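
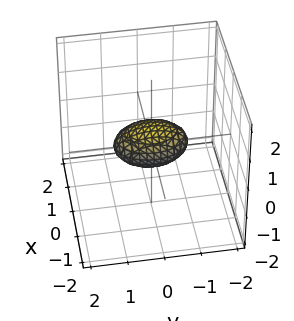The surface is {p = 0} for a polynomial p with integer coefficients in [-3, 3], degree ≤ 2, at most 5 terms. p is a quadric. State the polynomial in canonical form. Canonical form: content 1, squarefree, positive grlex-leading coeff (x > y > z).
2*x^2 + y^2 + 3*z^2 - 1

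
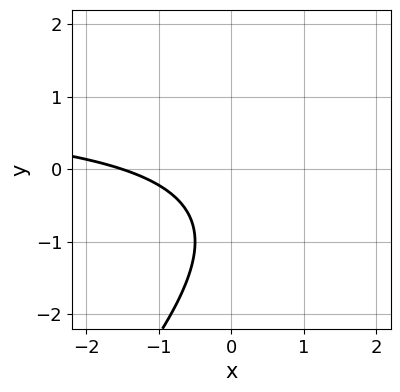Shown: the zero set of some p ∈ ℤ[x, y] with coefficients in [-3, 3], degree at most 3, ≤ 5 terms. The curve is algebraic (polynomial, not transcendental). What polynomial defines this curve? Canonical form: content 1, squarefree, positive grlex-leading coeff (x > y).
First, deg p = 2. A generic line meets the curve in up to 2 points.
Next, from the axis intercepts and sections: the curve avoids every integer y-axis point in the box.
Finally, matching integer coefficients to the picture gives p.

2*x*y - 2*y^2 - 2*x - 3*y - 3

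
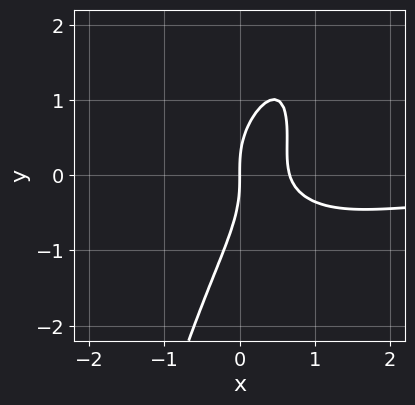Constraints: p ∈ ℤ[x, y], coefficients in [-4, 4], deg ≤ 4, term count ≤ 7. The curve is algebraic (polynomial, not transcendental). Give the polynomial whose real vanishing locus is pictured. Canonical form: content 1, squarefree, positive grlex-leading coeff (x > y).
First, deg p = 4.
Next, checking where it meets the axes: it meets the y-axis at y = 0 (among the integer gridlines); one x-axis crossing is at x = 0.
Finally, solving for integer coefficients yields p as stated.

2*x^3*y - 2*x*y^2 + y^3 + 3*x^2 - 2*x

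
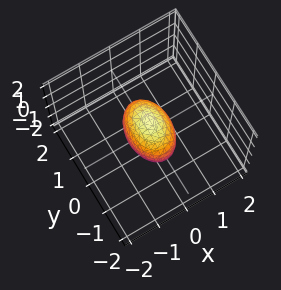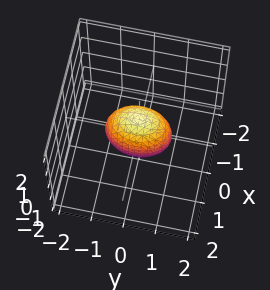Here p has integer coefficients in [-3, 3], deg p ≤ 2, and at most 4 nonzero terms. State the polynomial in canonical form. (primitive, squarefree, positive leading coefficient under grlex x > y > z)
1. The degree is 2 — bounded and convex; a quadric.
2. Symmetries: it's symmetric under z → −z, forcing even powers of z; mirror symmetry x ↦ −x ⇒ only even powers of x; it's symmetric under y → −y, forcing even powers of y.
3. Reading off the gridlines: the y-axis gridline crossings are at y ∈ {-1, 1}; among the integer gridlines, it crosses the z-axis at z ∈ {-1, 1}.
4. These observations pin down the coefficients.

2*x^2 + y^2 + z^2 - 1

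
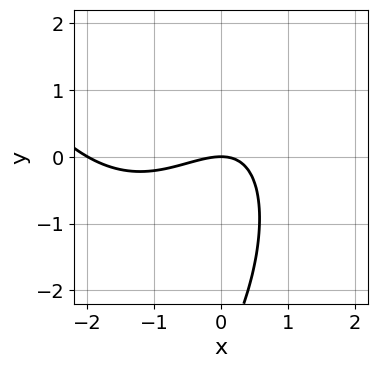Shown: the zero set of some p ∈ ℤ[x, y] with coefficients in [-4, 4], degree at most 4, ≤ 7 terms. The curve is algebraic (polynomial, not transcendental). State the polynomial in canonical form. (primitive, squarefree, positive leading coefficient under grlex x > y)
x^3 + 2*x^2 - 2*x*y + y^2 + 3*y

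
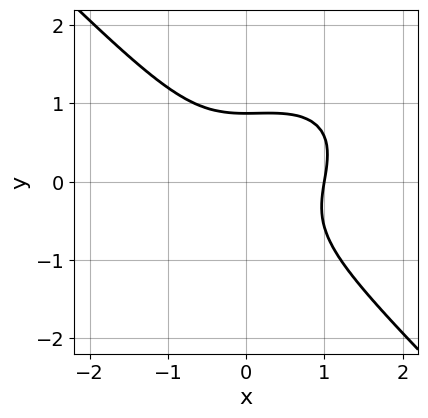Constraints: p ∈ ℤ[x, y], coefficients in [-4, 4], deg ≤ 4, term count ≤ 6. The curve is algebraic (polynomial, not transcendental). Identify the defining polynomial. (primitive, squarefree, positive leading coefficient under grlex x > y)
2*x^3 - x^2*y + 3*y^3 - 2

(a) The degree is 3 — the shape is more complex than any degree-2 curve.
(b) Checking where it meets the axes: it meets the x-axis at x = 1 (among the integer gridlines).
(c) The integer polynomial consistent with all of this is the stated p.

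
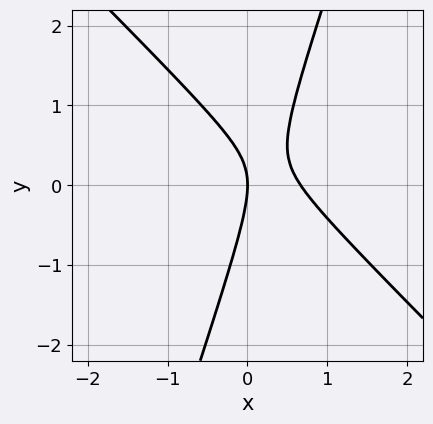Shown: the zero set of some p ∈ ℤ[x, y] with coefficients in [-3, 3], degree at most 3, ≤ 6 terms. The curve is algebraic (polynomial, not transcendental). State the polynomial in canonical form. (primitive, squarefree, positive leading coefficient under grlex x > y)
deg p = 2.
From the visible intercepts: it meets the x-axis at x = 0 (among the integer gridlines); it crosses the y-axis at the gridline y = 0.
Together with the visible shape, these determine p as stated.

3*x^2 + 2*x*y - y^2 - 2*x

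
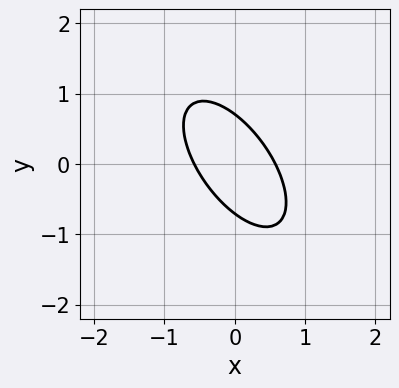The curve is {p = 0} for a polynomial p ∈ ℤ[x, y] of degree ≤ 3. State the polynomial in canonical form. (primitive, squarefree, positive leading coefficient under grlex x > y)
3*x^2 + 3*x*y + 2*y^2 - 1

The degree is 2 — a generic line meets the curve in up to 2 points.
Putting this together gives p.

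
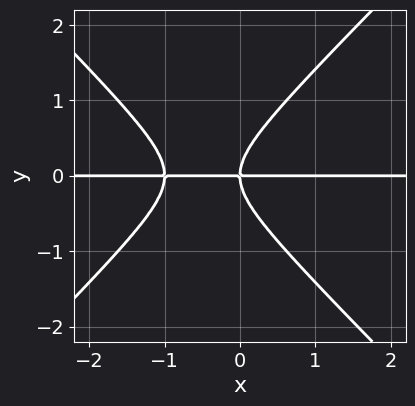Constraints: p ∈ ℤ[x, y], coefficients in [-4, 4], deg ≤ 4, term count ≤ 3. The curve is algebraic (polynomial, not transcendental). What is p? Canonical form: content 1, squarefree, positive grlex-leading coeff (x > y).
Degree: no degree-2 curve has this shape, so deg p = 3.
From the visible intercepts: one y-axis crossing is at y = 0; the visible x-axis segment lies entirely on the curve.
Matching integer coefficients to the picture gives p.

x^2*y - y^3 + x*y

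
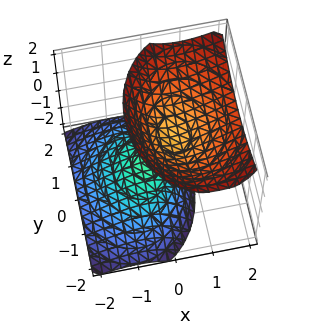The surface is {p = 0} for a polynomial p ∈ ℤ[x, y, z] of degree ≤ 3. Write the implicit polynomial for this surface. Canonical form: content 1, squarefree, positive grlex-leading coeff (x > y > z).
3*x^2 - 3*x*z + 2*y^2 - 2*z^2 + 1

First, there are 2 components.
Then, the degree is 2 — a generic line meets the surface in up to 2 points.
Then, from the axis intercepts and sections: no y-intercept at any integer in the box; it misses every integer gridline on the x-axis.
Finally, together with the visible shape, these determine p as stated.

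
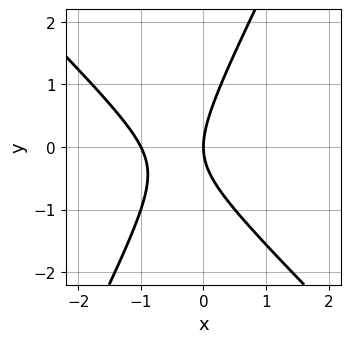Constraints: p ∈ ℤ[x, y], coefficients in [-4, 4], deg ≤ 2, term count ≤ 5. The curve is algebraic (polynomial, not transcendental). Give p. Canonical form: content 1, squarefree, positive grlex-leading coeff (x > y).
2*x^2 + x*y - y^2 + 2*x

First, the degree is 2 — a generic line meets the curve in up to 2 points.
Next, observable constraints: it crosses the y-axis at the gridline y = 0; the x-axis gridline crossings are at x ∈ {-1, 0}.
Finally, the integer polynomial consistent with all of this is the stated p.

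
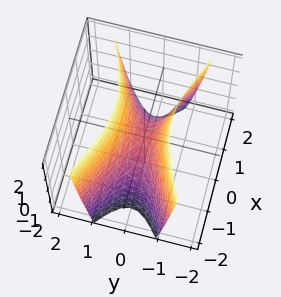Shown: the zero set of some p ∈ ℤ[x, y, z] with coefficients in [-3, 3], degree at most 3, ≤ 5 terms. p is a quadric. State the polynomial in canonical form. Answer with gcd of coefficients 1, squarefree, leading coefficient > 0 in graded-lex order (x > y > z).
x^2 - 3*y^2 + z

(a) Degree: a saddle surface; a quadric, so deg p = 2.
(b) Symmetries: mirror symmetry x ↦ −x ⇒ only even powers of x; mirror symmetry y ↦ −y ⇒ only even powers of y.
(c) Checking where it meets the axes: it crosses the y-axis at the gridline y = 0; it crosses the z-axis at the gridline z = 0; it meets the x-axis at x = 0 (among the integer gridlines).
(d) These observations pin down the coefficients.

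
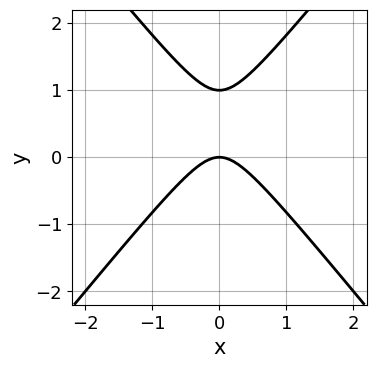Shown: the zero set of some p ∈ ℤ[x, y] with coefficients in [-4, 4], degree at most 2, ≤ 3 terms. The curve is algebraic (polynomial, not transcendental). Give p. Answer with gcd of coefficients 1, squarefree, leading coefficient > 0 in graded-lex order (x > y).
1. Degree: a generic line meets the curve in up to 2 points, so deg p = 2.
2. Symmetries: it's symmetric under x → −x, forcing even powers of x.
3. From the visible intercepts: it crosses the x-axis at the gridline x = 0; among the integer gridlines, it crosses the y-axis at y ∈ {0, 1}.
4. The integer polynomial consistent with all of this is the stated p.

3*x^2 - 2*y^2 + 2*y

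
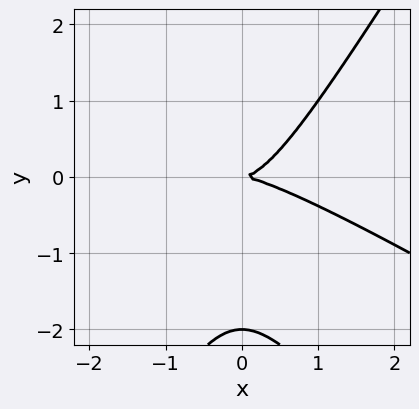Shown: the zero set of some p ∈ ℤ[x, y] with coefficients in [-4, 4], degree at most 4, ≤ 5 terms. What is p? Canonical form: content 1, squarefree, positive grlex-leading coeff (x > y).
x^3 + 2*x^2*y - y^3 - 2*y^2

1. deg p = 3.
2. Against the integer gridlines: the y-axis gridline crossings are at y ∈ {-2, 0}; it meets the x-axis at x = 0 (among the integer gridlines).
3. Fitting integer coefficients to these (and the overall shape) gives p.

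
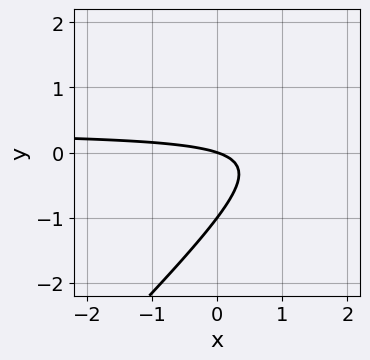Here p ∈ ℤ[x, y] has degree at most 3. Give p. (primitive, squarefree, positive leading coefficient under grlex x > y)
3*x*y - 3*y^2 - x - 3*y

(a) deg p = 2. A generic line meets the curve in up to 2 points.
(b) Against the integer gridlines: it crosses the x-axis at the gridline x = 0; the y-axis gridline crossings are at y ∈ {-1, 0}.
(c) Fitting integer coefficients to these (and the overall shape) gives p.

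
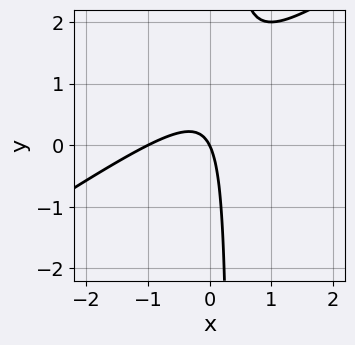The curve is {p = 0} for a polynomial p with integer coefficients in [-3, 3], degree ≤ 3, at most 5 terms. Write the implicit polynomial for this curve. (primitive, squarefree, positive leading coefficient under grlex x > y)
(a) Degree: the shape is more complex than any degree-1 curve, so deg p = 2.
(b) Reading off the gridlines: it meets the y-axis at y = 0 (among the integer gridlines); among the integer gridlines, it crosses the x-axis at x ∈ {-1, 0}.
(c) Assembling these constraints gives the stated polynomial.

2*x^2 - 3*x*y + 2*x + y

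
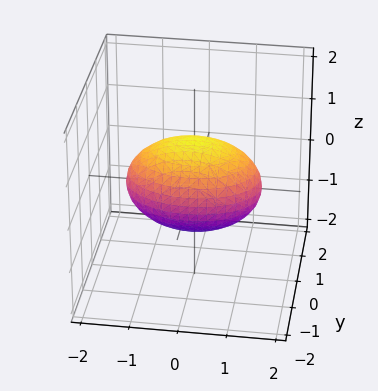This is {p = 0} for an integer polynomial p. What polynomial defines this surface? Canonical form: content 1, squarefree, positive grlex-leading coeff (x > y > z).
x^2 + 2*y^2 + 2*z^2 - 2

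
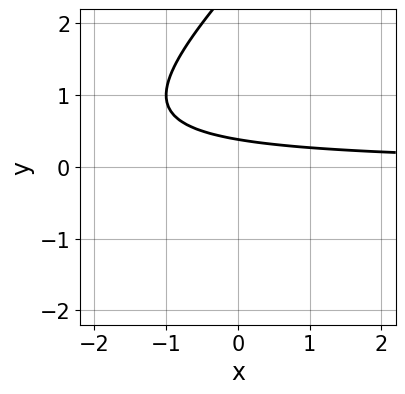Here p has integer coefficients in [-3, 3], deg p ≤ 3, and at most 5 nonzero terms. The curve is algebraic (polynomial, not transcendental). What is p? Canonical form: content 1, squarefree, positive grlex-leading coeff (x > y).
First, deg p = 2.
Next, checking where it meets the axes: it misses every integer gridline on the x-axis.
Finally, matching integer coefficients to the picture gives p.

x*y - y^2 + 3*y - 1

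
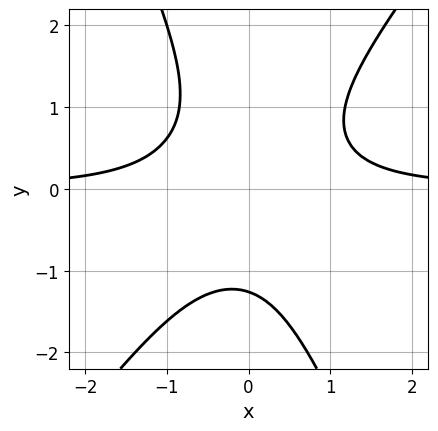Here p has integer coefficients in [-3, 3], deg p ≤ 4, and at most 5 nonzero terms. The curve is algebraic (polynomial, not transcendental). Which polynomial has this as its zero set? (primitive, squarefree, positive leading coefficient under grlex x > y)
3*x^2*y - x*y^2 - y^3 - 2

deg p = 3. A generic line meets the curve in up to 3 points.
Observable constraints: it misses every integer gridline on the x-axis.
Together with the visible shape, these determine p as stated.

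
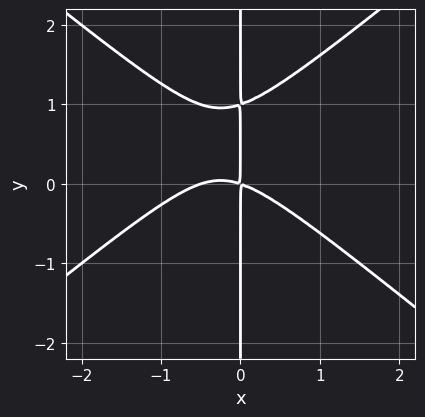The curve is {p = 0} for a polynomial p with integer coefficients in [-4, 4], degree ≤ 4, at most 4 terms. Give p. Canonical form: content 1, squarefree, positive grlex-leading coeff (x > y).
2*x^3 - 3*x*y^2 + x^2 + 3*x*y

(a) deg p = 3.
(b) Checking where it meets the axes: every point of the y-axis in the box is on the curve.
(c) Fitting integer coefficients to these (and the overall shape) gives p.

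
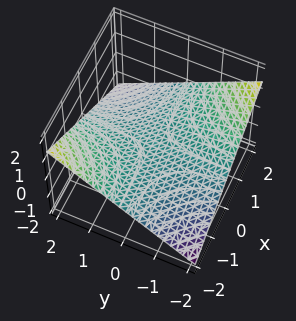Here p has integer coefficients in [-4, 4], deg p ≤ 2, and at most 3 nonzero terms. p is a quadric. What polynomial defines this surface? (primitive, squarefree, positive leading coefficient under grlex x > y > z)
First, the degree is 2 — a saddle surface; a quadric.
Then, against the integer gridlines: every point of the y-axis in the box is on the surface; it crosses the z-axis at the gridline z = 0; the visible x-axis segment lies entirely on the surface.
Finally, the integer polynomial consistent with all of this is the stated p.

x*y + 3*z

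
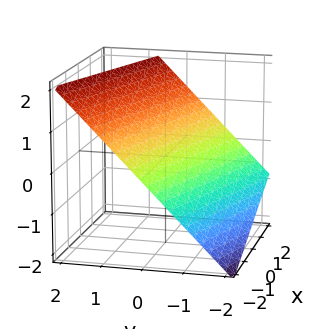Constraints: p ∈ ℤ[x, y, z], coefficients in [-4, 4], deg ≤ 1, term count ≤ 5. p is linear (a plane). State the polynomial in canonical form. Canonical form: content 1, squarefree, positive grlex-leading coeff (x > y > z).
(a) deg p = 1.
(b) From the axis intercepts and sections: one x-axis crossing is at x = -2.
(c) The integer polynomial consistent with all of this is the stated p.

x + 3*y - 3*z + 2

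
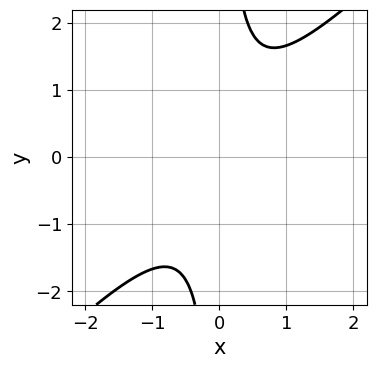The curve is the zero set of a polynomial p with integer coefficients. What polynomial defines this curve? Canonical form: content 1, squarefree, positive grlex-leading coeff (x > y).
3*x^2 - 3*x*y + 2

First, deg p = 2. The shape is more complex than any degree-1 curve.
Next, against the integer gridlines: it misses every integer gridline on the x-axis; no y-intercept at any integer in the box.
Finally, together with the visible shape, these determine p as stated.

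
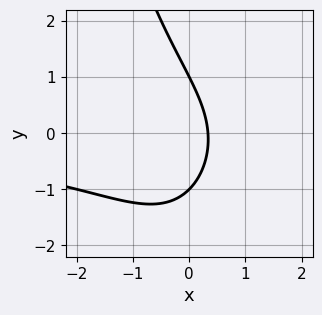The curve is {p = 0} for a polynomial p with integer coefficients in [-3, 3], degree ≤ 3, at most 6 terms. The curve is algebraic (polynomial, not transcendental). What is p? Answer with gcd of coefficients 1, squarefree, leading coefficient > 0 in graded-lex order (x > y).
x^2*y - x*y - y^2 - 3*x + 1

Degree: the shape is more complex than any degree-2 curve, so deg p = 3.
From the axis intercepts and sections: the y-axis gridline crossings are at y ∈ {-1, 1}.
Together with the visible shape, these determine p as stated.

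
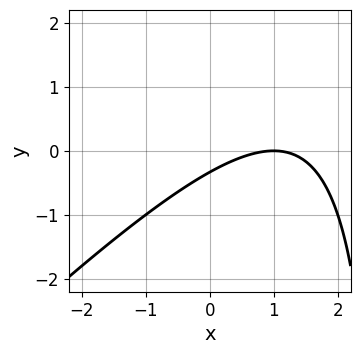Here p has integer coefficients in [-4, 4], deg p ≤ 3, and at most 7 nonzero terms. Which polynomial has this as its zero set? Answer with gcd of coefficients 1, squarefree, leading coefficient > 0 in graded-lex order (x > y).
Degree: no degree-1 curve has this shape, so deg p = 2.
From the axis intercepts and sections: it meets the x-axis at x = 1 (among the integer gridlines).
Together with the visible shape, these determine p as stated.

x^2 - x*y - 2*x + 3*y + 1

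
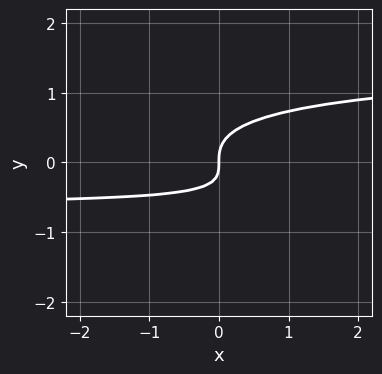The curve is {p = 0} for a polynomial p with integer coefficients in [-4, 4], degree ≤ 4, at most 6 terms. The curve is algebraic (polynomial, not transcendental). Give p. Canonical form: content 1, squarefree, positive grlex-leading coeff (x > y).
x*y^2 + 3*y^3 - x*y - x

1. Degree: a generic line meets the curve in up to 3 points, so deg p = 3.
2. Against the integer gridlines: it crosses the x-axis at the gridline x = 0; it crosses the y-axis at the gridline y = 0.
3. These observations pin down the coefficients.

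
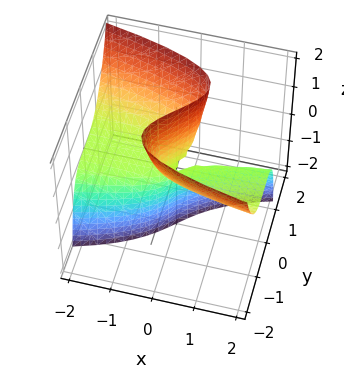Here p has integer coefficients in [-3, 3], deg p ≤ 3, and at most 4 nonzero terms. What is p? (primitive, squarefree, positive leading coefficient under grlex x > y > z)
y^3 + x*z - y*z

(a) Degree: a generic line meets the surface in up to 3 points, so deg p = 3.
(b) From the axis intercepts and sections: it crosses the y-axis at the gridline y = 0; the visible z-axis segment lies entirely on the surface.
(c) Assembling these constraints gives the stated polynomial.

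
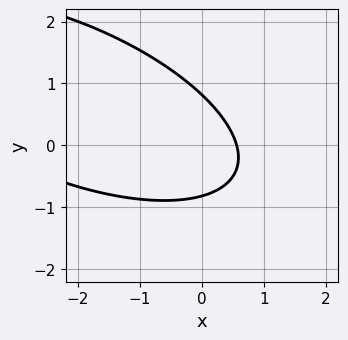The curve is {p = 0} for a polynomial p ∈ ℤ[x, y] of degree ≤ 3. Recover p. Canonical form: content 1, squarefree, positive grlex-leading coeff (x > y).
x^2 + 2*x*y + 3*y^2 + 3*x - 2

First, degree: no degree-1 curve has this shape, so deg p = 2.
Finally, matching integer coefficients to the picture gives p.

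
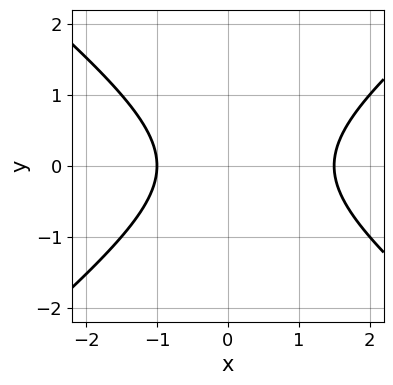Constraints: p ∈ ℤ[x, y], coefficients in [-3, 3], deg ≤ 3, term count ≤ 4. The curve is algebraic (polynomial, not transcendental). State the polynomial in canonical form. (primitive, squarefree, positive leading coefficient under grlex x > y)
2*x^2 - 3*y^2 - x - 3

deg p = 2. The shape is more complex than any degree-1 curve.
Symmetries: mirror symmetry y ↦ −y ⇒ only even powers of y.
From the visible intercepts: it crosses the x-axis at the gridline x = -1; the curve avoids every integer y-axis point in the box.
The integer polynomial consistent with all of this is the stated p.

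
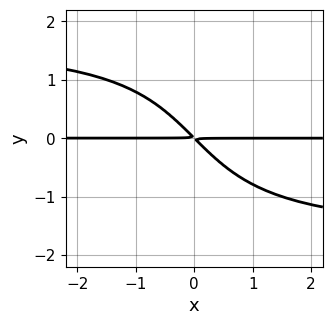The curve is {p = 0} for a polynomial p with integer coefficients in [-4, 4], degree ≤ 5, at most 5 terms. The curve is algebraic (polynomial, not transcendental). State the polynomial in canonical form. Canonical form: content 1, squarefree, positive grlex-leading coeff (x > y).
x*y^3 - 3*x*y - 3*y^2

(a) deg p = 4. A generic line meets the curve in up to 4 points.
(b) From the visible intercepts: the visible x-axis segment lies entirely on the curve.
(c) Solving for integer coefficients yields p as stated.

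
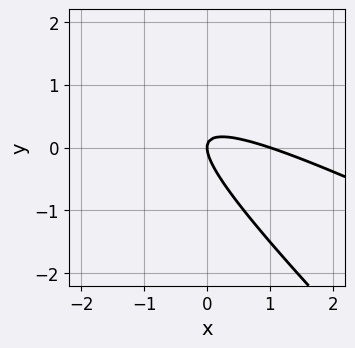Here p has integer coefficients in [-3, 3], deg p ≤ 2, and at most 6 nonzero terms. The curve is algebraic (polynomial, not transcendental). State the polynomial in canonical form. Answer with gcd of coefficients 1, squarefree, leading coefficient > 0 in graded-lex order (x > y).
x^2 + 3*x*y + 2*y^2 - x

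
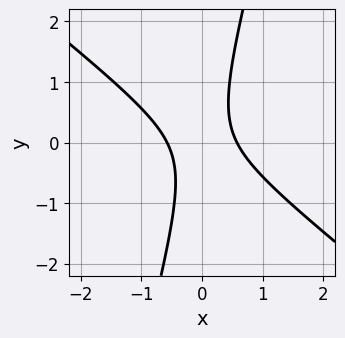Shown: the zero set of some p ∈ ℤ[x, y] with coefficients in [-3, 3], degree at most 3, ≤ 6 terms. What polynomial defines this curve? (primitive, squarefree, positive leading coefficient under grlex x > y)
3*x^2 + 3*x*y - y^2 - 1

Degree: a generic line meets the curve in up to 2 points, so deg p = 2.
From the visible intercepts: the curve avoids every integer y-axis point in the box.
Together with the visible shape, these determine p as stated.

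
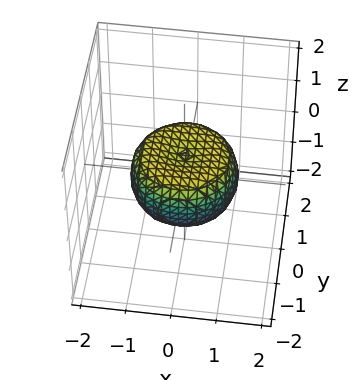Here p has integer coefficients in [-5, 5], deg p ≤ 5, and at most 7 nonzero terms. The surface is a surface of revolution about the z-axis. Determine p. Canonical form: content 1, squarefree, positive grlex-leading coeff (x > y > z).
2*x^4 + 4*x^2*y^2 + 2*y^4 - 2*x^2 - 2*y^2 + 3*z^2 - 1

deg p = 4.
Symmetries: rotational symmetry about the z-axis ⇒ p depends on x, y only through x² + y².
Reading off the gridlines: a circular section at z = 0 has radius between 1 and 2.
Together with the visible shape, these determine p as stated.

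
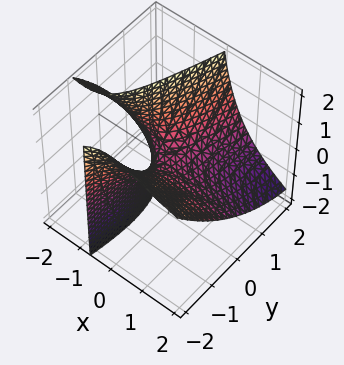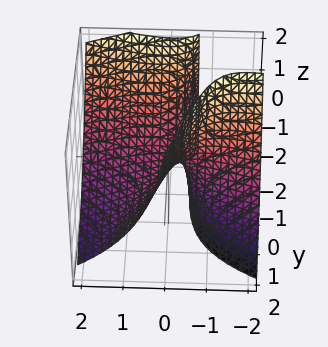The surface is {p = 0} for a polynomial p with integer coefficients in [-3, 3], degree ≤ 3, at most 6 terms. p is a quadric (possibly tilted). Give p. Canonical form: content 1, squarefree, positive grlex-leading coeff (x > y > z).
First, the degree is 2 — a generic line meets the surface in up to 2 points.
Next, checking where it meets the axes: one x-axis crossing is at x = 0; one y-axis crossing is at y = 0.
Finally, these observations pin down the coefficients.

x^2 + 3*x*y + 3*x*z - y^2 + 2*z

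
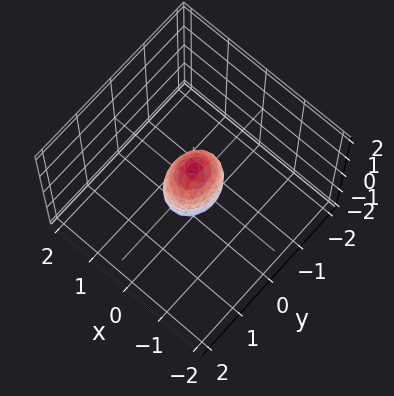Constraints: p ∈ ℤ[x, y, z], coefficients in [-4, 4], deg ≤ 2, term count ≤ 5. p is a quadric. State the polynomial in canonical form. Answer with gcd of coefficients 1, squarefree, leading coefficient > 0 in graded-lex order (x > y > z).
(a) Degree: bounded and convex; a quadric, so deg p = 2.
(b) Symmetries: the z ↦ −z reflection is a symmetry, so z appears only in even powers; it's symmetric under x → −x, forcing even powers of x; it's symmetric under y → −y, forcing even powers of y.
(c) Checking where it meets the axes: the z-axis gridline crossings are at z ∈ {-1, 1}.
(d) Matching integer coefficients to the picture gives p.

3*x^2 + 2*y^2 + z^2 - 1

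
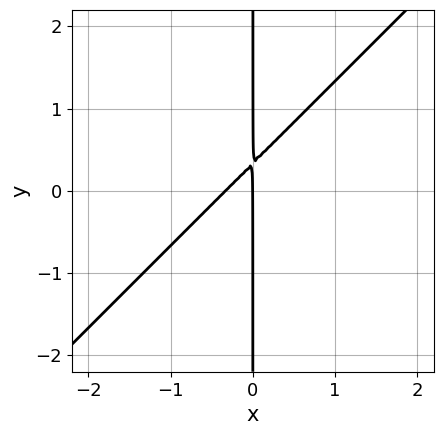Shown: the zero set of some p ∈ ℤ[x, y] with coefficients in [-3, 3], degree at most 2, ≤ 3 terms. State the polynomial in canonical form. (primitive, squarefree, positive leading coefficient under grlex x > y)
3*x^2 - 3*x*y + x

The degree is 2 — the shape is more complex than any degree-1 curve.
From the axis intercepts and sections: it meets the x-axis at x = 0 (among the integer gridlines); every point of the y-axis in the box is on the curve.
The integer polynomial consistent with all of this is the stated p.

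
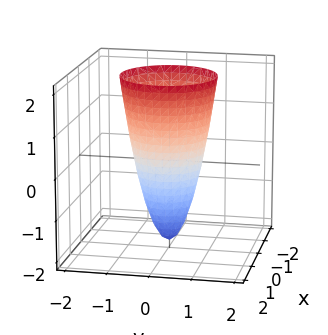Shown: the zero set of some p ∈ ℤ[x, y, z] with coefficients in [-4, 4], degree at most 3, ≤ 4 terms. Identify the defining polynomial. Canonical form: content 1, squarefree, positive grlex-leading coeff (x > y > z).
The degree is 2 — a generic line meets the surface in up to 2 points.
Symmetry: the surface is invariant under rotation about z: p = q(x² + y², z).
Reading off the gridlines: a circular section at z = -1 has radius between 0 and 1; one z-axis crossing is at z = -2.
Together with the visible shape, these determine p as stated.

3*x^2 + 3*y^2 - z - 2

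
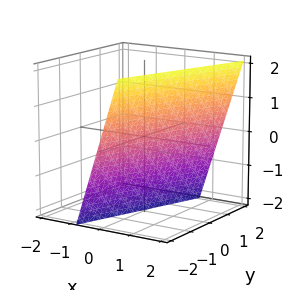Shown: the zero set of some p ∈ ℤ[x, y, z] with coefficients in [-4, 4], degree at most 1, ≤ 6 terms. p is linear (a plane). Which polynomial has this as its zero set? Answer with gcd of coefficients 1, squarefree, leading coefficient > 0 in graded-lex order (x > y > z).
The degree is 1 — every cross-section is a straight line — this is a plane.
From the axis intercepts and sections: it meets the y-axis at y = -2 (among the integer gridlines); it crosses the z-axis at the gridline z = -2.
Solving for integer coefficients yields p as stated.

3*x - y - z - 2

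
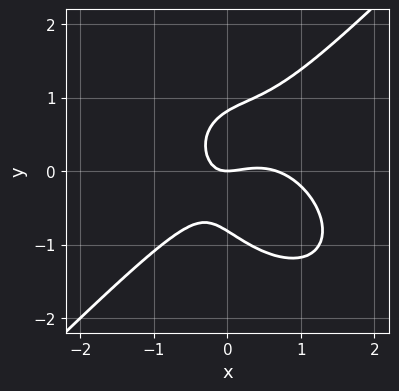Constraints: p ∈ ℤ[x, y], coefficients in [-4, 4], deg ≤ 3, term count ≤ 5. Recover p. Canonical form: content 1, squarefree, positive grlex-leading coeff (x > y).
3*x^3 - 3*y^3 - 2*x^2 + 3*x*y + 2*y

First, the degree is 3 — no degree-2 curve has this shape.
Next, against the integer gridlines: it crosses the x-axis at the gridline x = 0; it meets the y-axis at y = 0 (among the integer gridlines).
Finally, the integer polynomial consistent with all of this is the stated p.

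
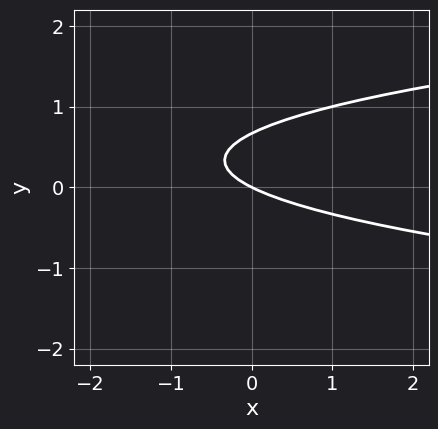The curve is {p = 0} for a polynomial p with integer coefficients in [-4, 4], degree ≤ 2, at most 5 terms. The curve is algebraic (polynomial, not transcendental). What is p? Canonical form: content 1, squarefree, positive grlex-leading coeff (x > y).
3*y^2 - x - 2*y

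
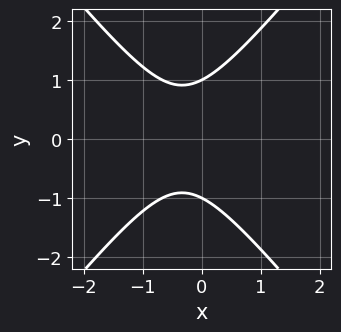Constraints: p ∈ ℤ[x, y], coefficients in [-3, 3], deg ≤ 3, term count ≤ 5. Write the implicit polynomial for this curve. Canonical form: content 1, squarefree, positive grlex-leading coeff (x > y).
3*x^2 - 2*y^2 + 2*x + 2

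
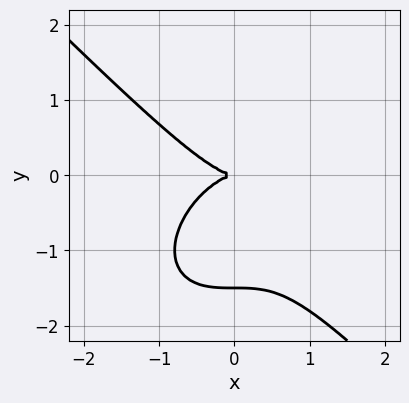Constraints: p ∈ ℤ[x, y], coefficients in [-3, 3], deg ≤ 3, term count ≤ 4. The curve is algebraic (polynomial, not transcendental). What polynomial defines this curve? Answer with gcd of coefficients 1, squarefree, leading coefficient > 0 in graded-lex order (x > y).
2*x^3 + 2*y^3 + 3*y^2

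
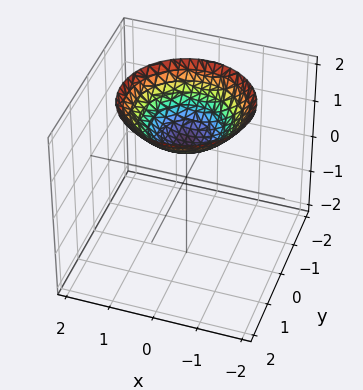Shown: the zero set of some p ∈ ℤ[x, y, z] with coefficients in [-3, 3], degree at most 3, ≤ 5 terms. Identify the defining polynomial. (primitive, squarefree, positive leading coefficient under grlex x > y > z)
Degree: no degree-1 surface has this shape, so deg p = 2.
Symmetry: the surface is invariant under rotation about z: p = q(x² + y², z).
Reading off the gridlines: it meets the z-axis at z = 1 (among the integer gridlines); it misses every integer gridline on the y-axis.
Solving for integer coefficients yields p as stated.

x^2 + y^2 - 2*z + 2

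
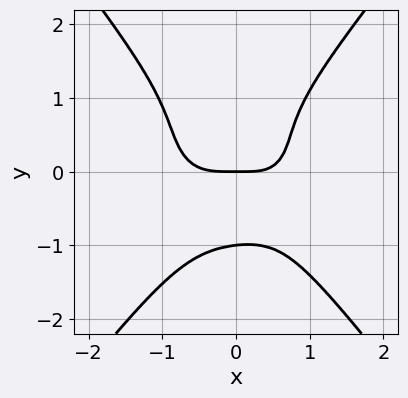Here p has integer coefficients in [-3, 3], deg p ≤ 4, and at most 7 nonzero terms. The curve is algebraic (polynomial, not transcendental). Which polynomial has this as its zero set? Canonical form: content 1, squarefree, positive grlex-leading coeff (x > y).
3*x^4 + 3*x^2*y^2 - 3*y^4 + x*y - 3*y

(a) deg p = 4.
(b) From the visible intercepts: the y-axis gridline crossings are at y ∈ {-1, 0}; it meets the x-axis at x = 0 (among the integer gridlines).
(c) Putting this together gives p.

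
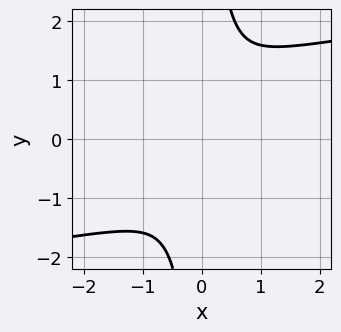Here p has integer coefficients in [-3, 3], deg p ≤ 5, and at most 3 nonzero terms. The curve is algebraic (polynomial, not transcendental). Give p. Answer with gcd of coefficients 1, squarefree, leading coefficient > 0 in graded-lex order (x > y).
2*x*y^3 - 3*x^2 - 2*y^2

1. deg p = 4. A generic line meets the curve in up to 4 points.
2. The integer polynomial consistent with all of this is the stated p.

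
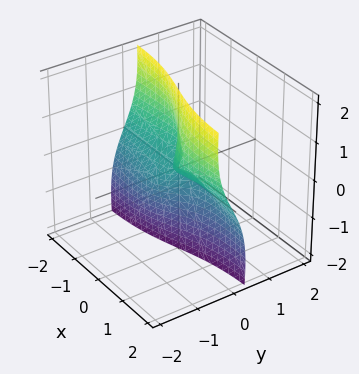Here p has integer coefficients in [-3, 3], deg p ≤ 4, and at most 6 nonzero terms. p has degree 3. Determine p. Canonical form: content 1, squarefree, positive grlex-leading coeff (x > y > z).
First, deg p = 3. A generic line meets the surface in up to 3 points.
Then, against the integer gridlines: every point of the z-axis in the box is on the surface; the visible x-axis segment lies entirely on the surface.
Finally, together with the visible shape, these determine p as stated.

2*x^2*y + y^3 + 3*y*z^2 + 2*x*z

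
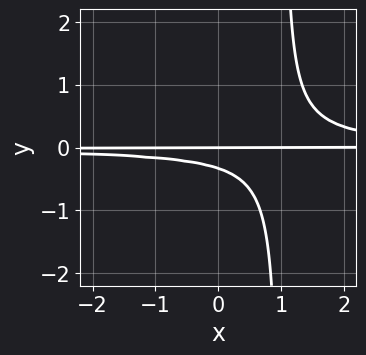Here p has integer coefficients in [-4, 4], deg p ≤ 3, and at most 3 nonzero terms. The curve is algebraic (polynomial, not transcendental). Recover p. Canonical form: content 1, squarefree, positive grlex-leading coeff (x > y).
1. deg p = 3. The shape is more complex than any degree-2 curve.
2. Reading off the gridlines: every point of the x-axis in the box is on the curve; one y-axis crossing is at y = 0.
3. Assembling these constraints gives the stated polynomial.

3*x*y^2 - 3*y^2 - y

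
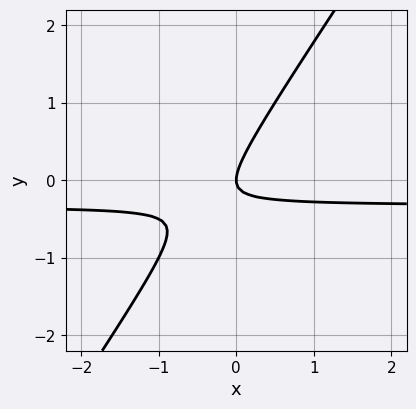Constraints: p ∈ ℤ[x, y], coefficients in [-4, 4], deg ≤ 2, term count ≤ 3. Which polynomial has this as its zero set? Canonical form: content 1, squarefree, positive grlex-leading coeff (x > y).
3*x*y - 2*y^2 + x

deg p = 2. A generic line meets the curve in up to 2 points.
From the visible intercepts: one x-axis crossing is at x = 0; it meets the y-axis at y = 0 (among the integer gridlines).
Putting this together gives p.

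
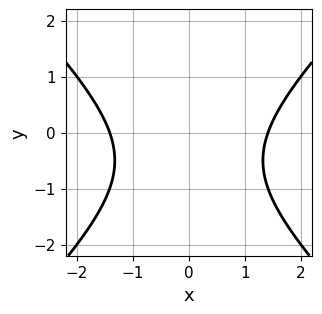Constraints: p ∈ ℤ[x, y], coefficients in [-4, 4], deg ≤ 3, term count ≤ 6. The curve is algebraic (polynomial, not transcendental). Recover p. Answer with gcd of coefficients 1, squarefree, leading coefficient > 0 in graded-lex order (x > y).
x^2 - y^2 - y - 2

Degree: the shape is more complex than any degree-1 curve, so deg p = 2.
Symmetries: mirror symmetry x ↦ −x ⇒ only even powers of x.
Observable constraints: no y-intercept at any integer in the box.
Solving for integer coefficients yields p as stated.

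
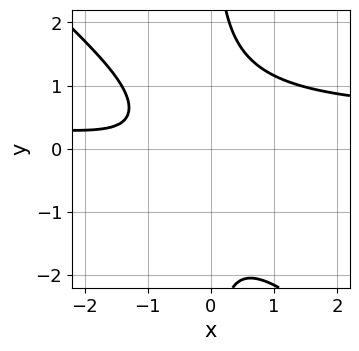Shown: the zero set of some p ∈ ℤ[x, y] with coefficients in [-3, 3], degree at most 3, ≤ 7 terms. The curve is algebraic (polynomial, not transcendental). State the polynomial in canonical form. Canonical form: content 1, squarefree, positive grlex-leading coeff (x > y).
2*x^2*y + 2*x*y^2 - x^2 - 2*x - 2

(a) The degree is 3 — no degree-2 curve has this shape.
(b) From the visible intercepts: the curve avoids every integer x-axis point in the box; it misses every integer gridline on the y-axis.
(c) Fitting integer coefficients to these (and the overall shape) gives p.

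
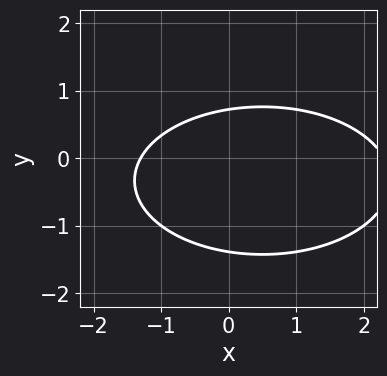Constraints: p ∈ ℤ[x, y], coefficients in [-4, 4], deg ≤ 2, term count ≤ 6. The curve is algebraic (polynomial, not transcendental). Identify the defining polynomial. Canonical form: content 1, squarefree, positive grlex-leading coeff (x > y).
x^2 + 3*y^2 - x + 2*y - 3

The degree is 2 — the shape is more complex than any degree-1 curve.
Matching integer coefficients to the picture gives p.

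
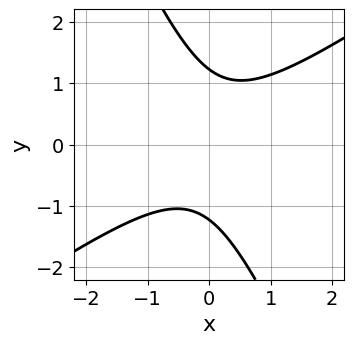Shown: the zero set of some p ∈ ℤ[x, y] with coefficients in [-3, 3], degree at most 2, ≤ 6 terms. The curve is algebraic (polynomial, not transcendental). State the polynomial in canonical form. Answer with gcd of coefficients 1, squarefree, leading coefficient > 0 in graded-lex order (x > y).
3*x^2 - 3*x*y - 2*y^2 + 3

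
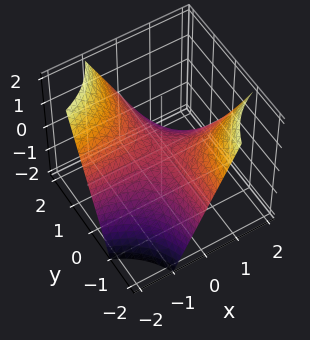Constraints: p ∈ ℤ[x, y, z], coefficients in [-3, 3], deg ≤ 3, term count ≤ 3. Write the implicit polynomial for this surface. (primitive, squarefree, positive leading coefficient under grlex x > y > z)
x*y + z

1. Degree: a saddle surface; a quadric, so deg p = 2.
2. Against the integer gridlines: the visible x-axis segment lies entirely on the surface; one z-axis crossing is at z = 0.
3. Fitting integer coefficients to these (and the overall shape) gives p.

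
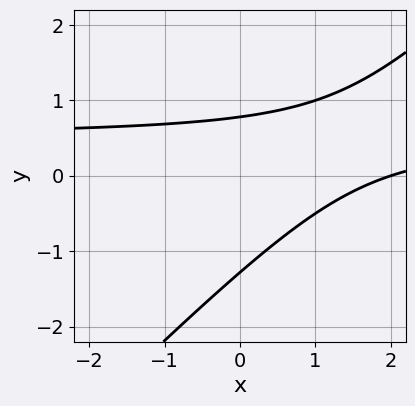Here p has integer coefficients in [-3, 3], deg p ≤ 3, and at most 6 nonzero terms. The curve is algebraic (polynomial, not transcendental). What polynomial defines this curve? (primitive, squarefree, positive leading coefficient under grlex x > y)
1. deg p = 2.
2. From the axis intercepts and sections: it crosses the x-axis at the gridline x = 2.
3. Matching integer coefficients to the picture gives p.

2*x*y - 2*y^2 - x - y + 2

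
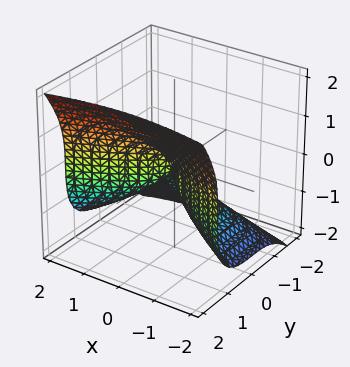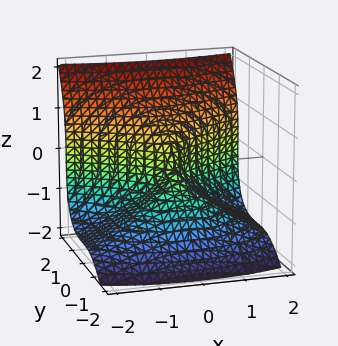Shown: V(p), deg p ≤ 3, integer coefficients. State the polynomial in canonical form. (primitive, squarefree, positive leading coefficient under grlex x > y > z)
3*y^3 - 2*z^3 - 2*x^2

1. Degree: the shape is more complex than any degree-2 surface, so deg p = 3.
2. Against the integer gridlines: it crosses the x-axis at the gridline x = 0; it meets the y-axis at y = 0 (among the integer gridlines); it crosses the z-axis at the gridline z = 0.
3. Putting this together gives p.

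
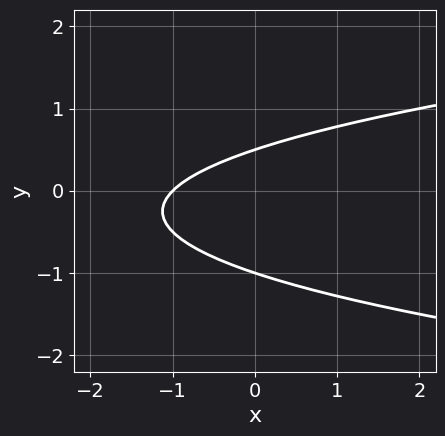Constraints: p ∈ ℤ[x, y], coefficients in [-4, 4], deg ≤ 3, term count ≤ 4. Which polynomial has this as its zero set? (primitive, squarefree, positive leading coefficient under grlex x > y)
1. The degree is 2 — the shape is more complex than any degree-1 curve.
2. From the visible intercepts: it crosses the y-axis at the gridline y = -1; it meets the x-axis at x = -1 (among the integer gridlines).
3. The integer polynomial consistent with all of this is the stated p.

2*y^2 - x + y - 1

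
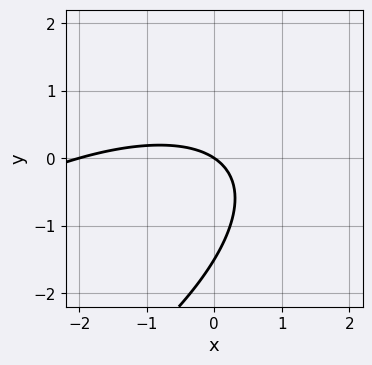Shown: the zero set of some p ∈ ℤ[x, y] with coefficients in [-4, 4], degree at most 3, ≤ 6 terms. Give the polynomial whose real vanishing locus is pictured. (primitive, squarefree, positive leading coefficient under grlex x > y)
x^2 - 2*x*y + 2*y^2 + 2*x + 3*y

(a) The degree is 2 — no degree-1 curve has this shape.
(b) Reading off the gridlines: one y-axis crossing is at y = 0; the x-axis gridline crossings are at x ∈ {-2, 0}.
(c) Together with the visible shape, these determine p as stated.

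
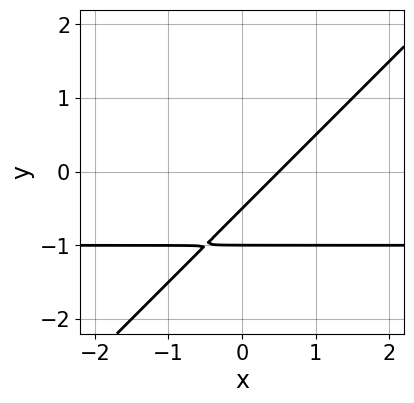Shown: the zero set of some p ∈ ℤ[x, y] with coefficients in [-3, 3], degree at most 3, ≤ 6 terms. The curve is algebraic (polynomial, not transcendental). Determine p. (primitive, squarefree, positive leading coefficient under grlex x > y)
First, degree: a generic line meets the curve in up to 2 points, so deg p = 2.
Next, from the axis intercepts and sections: it meets the y-axis at y = -1 (among the integer gridlines).
Finally, these observations pin down the coefficients.

2*x*y - 2*y^2 + 2*x - 3*y - 1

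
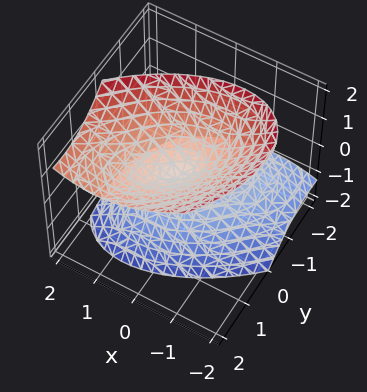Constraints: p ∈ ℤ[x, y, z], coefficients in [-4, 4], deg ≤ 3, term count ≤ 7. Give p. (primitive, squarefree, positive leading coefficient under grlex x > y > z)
x^2 - x*y + y^2 - y*z - z^2

1. Degree: the shape is more complex than any degree-1 surface, so deg p = 2.
2. Against the integer gridlines: it meets the x-axis at x = 0 (among the integer gridlines); it meets the y-axis at y = 0 (among the integer gridlines).
3. These observations pin down the coefficients.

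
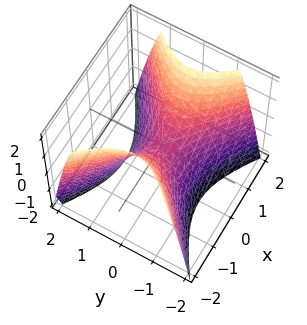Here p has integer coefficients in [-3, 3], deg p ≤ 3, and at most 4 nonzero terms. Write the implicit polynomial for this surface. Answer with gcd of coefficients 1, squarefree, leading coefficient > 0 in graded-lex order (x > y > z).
2*x^2 - 3*y^2 - 2*z

The degree is 2 — a hyperbolic paraboloid; a quadric.
Symmetries: it's symmetric under y → −y, forcing even powers of y; the x ↦ −x reflection is a symmetry, so x appears only in even powers.
Against the integer gridlines: it meets the z-axis at z = 0 (among the integer gridlines); it meets the x-axis at x = 0 (among the integer gridlines).
Putting this together gives p.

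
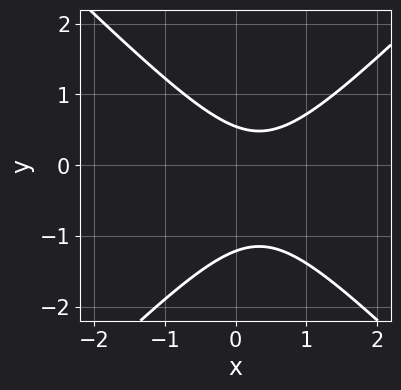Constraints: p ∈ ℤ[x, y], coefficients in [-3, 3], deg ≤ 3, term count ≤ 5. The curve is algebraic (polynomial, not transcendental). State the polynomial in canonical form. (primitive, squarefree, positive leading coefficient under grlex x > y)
3*x^2 - 3*y^2 - 2*x - 2*y + 2

First, the degree is 2 — the shape is more complex than any degree-1 curve.
Next, checking where it meets the axes: the curve avoids every integer x-axis point in the box.
Finally, the integer polynomial consistent with all of this is the stated p.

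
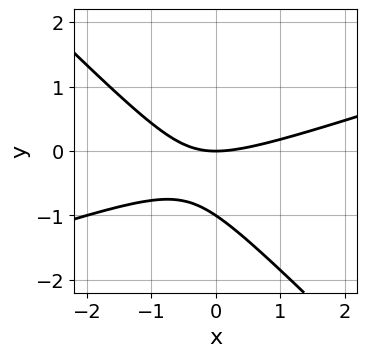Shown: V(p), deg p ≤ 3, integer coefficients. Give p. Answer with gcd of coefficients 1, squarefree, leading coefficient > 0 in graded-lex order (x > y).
(a) The degree is 2 — no degree-1 curve has this shape.
(b) From the visible intercepts: it meets the x-axis at x = 0 (among the integer gridlines); among the integer gridlines, it crosses the y-axis at y ∈ {-1, 0}.
(c) Matching integer coefficients to the picture gives p.

x^2 - 2*x*y - 3*y^2 - 3*y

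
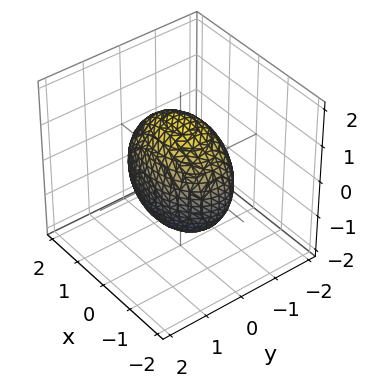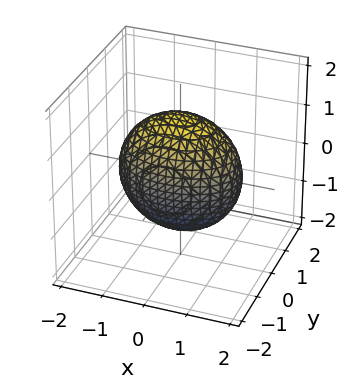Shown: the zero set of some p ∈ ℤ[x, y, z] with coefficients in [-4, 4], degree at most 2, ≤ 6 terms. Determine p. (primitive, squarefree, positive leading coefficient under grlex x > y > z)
x^2 + 2*y^2 + z^2 - 2

First, deg p = 2. Bounded and convex; a quadric.
Next, symmetries: the y ↦ −y reflection is a symmetry, so y appears only in even powers; the z ↦ −z reflection is a symmetry, so z appears only in even powers; the x ↦ −x reflection is a symmetry, so x appears only in even powers.
Next, against the integer gridlines: the y-axis gridline crossings are at y ∈ {-1, 1}.
Finally, fitting integer coefficients to these (and the overall shape) gives p.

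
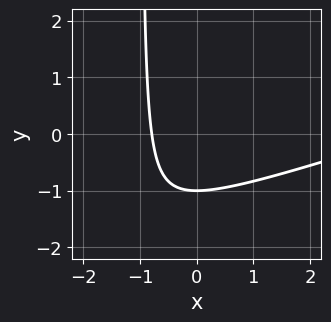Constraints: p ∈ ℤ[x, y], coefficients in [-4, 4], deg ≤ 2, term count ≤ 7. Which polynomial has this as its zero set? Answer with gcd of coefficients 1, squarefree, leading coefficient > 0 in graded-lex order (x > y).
Degree: the shape is more complex than any degree-1 curve, so deg p = 2.
Checking where it meets the axes: it meets the y-axis at y = -1 (among the integer gridlines).
Putting this together gives p.

x^2 - 3*x*y - 3*x - 3*y - 3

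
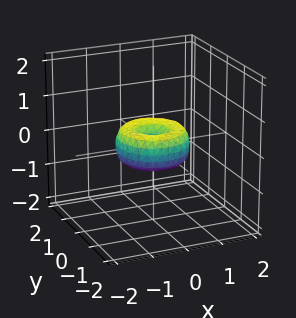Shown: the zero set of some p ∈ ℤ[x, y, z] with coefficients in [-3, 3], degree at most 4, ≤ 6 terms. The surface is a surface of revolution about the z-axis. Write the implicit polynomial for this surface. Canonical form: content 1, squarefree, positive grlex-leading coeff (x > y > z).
x^4 + 2*x^2*y^2 + y^4 - x^2 - y^2 + z^2

1. The degree is 4 — the shape is more complex than any degree-3 surface.
2. Symmetries: the surface is invariant under rotation about z: p = q(x² + y², z).
3. Against the integer gridlines: it crosses the z-axis at the gridline z = 0; among the integer gridlines, it crosses the y-axis at y ∈ {-1, 0, 1}; a circular section at z = 0 has radius exactly 1; the x-axis gridline crossings are at x ∈ {-1, 0, 1}.
4. Putting this together gives p.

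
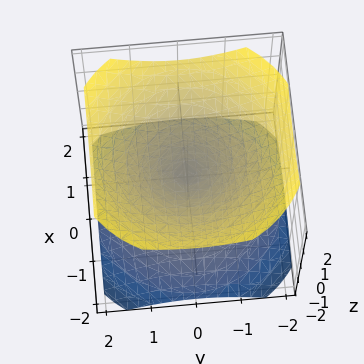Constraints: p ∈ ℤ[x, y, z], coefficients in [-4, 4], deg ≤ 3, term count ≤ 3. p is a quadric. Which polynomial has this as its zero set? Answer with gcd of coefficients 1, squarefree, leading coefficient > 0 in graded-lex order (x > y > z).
2*x^2 + 2*y^2 - 3*z^2

1. The picture has 2 separate pieces. Treating them together as one polynomial.
2. The degree is 2 — a double cone through the origin; a quadric.
3. Symmetry: every cross-section ⟂ z is a circle, so x, y appear only via x² + y²; mirror symmetry z ↦ −z ⇒ only even powers of z.
4. Reading off the gridlines: one z-axis crossing is at z = 0; it crosses the x-axis at the gridline x = 0; a circular section at z = -1 has radius between 1 and 2.
5. Fitting integer coefficients to these (and the overall shape) gives p.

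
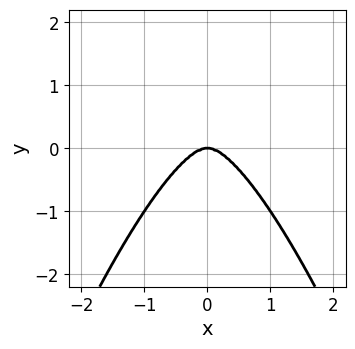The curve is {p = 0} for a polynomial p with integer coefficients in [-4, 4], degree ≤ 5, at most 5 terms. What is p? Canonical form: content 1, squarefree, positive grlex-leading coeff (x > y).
The degree is 4 — the shape is more complex than any degree-3 curve.
Symmetries: it's symmetric under x → −x, forcing even powers of x.
Checking where it meets the axes: one x-axis crossing is at x = 0; it meets the y-axis at y = 0 (among the integer gridlines).
Matching integer coefficients to the picture gives p.

2*x^4 + x^2*y + y^3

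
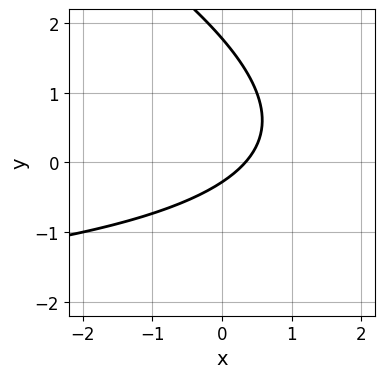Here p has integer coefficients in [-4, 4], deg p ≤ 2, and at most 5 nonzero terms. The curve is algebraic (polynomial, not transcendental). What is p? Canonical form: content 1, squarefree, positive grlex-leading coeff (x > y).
Degree: no degree-1 curve has this shape, so deg p = 2.
Matching integer coefficients to the picture gives p.

x*y + 2*y^2 + 3*x - 3*y - 1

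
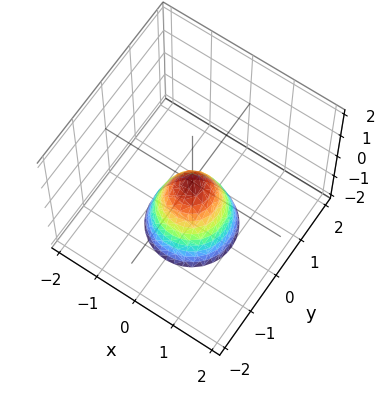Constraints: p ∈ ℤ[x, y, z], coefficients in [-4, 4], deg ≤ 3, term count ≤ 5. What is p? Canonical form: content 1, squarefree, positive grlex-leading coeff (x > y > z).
The degree is 2 — a paraboloid; a quadric.
Symmetries: the z-axis is an axis of rotation, so x and y enter only as x² + y².
Checking where it meets the axes: it meets the z-axis at z = 0 (among the integer gridlines); one y-axis crossing is at y = 0; a circular section at z = -1 has radius between 0 and 1.
Matching integer coefficients to the picture gives p.

2*x^2 + 2*y^2 + z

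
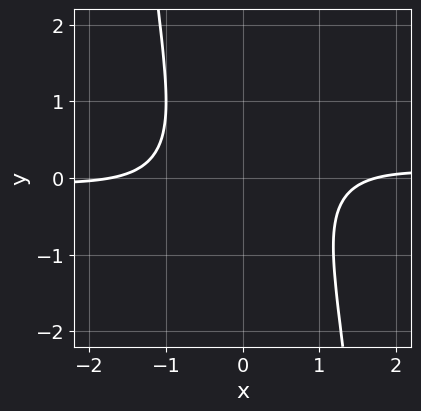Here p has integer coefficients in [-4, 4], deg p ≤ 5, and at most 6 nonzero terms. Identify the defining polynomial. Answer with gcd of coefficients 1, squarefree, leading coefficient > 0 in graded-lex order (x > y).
(a) deg p = 4. The shape is more complex than any degree-3 curve.
(b) Reading off the gridlines: it misses every integer gridline on the y-axis.
(c) Assembling these constraints gives the stated polynomial.

3*x^3*y - x^2*y - x^2 + 2*y^2 + 3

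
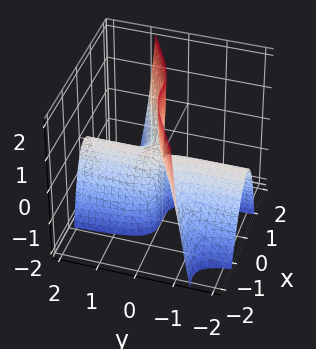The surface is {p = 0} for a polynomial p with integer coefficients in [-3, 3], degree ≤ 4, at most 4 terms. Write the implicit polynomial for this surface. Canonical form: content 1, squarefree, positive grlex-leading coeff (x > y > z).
Degree: the shape is more complex than any degree-2 surface, so deg p = 3.
From the axis intercepts and sections: the visible z-axis segment lies entirely on the surface; it crosses the x-axis at the gridline x = 0.
These observations pin down the coefficients. Check: (0, -2, 0) on the y-axis lies on the surface, and p(0, -2, 0) = 0. ✓

x^3 - 2*x^2*y - y*z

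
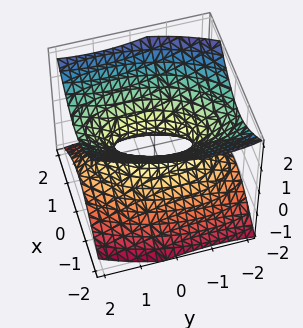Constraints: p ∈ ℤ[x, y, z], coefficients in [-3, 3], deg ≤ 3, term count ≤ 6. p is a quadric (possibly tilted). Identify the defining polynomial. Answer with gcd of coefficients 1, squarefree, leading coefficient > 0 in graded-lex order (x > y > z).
3*x^2 - x*y + y^2 - 3*z^2 - 1

1. The degree is 2 — a generic line meets the surface in up to 2 points.
2. Checking where it meets the axes: among the integer gridlines, it crosses the y-axis at y ∈ {-1, 1}; the surface avoids every integer z-axis point in the box.
3. Putting this together gives p.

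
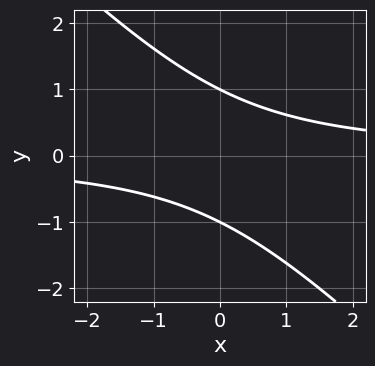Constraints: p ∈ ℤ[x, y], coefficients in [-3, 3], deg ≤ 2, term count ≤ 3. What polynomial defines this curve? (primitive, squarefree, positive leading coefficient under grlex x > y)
x*y + y^2 - 1

First, the degree is 2 — the shape is more complex than any degree-1 curve.
Next, against the integer gridlines: the curve avoids every integer x-axis point in the box; among the integer gridlines, it crosses the y-axis at y ∈ {-1, 1}.
Finally, together with the visible shape, these determine p as stated.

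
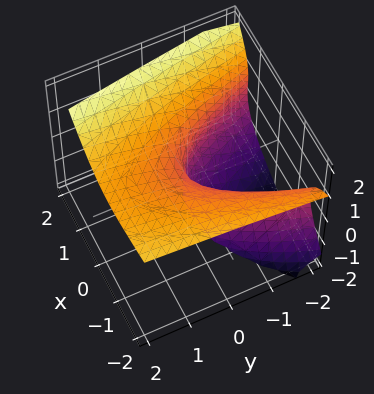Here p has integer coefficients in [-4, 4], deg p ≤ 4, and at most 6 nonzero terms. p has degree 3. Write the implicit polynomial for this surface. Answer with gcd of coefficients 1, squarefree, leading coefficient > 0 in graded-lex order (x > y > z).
First, deg p = 3. No degree-2 surface has this shape.
Next, from the visible intercepts: it crosses the x-axis at the gridline x = 0; it meets the y-axis at y = 0 (among the integer gridlines).
Finally, fitting integer coefficients to these (and the overall shape) gives p. Check: (0, 0, -1) on the z-axis lies on the surface, and p(0, 0, -1) = 0. ✓

2*x*z^2 - 2*z^3 + 3*x^2 - 2*z^2 + 3*y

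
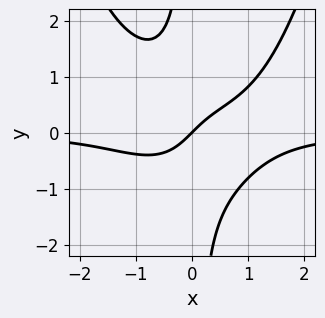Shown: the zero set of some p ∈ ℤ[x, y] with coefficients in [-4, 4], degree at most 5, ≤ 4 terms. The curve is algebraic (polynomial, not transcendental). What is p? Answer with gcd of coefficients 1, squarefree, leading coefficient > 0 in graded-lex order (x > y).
2*x^3*y - 3*x*y^2 + 2*x - 2*y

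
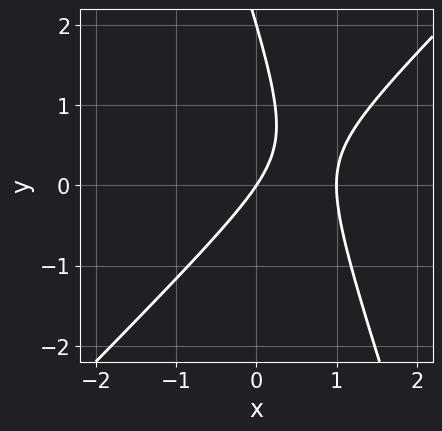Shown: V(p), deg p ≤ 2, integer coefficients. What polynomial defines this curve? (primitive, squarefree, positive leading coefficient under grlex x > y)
3*x^2 - 2*x*y - y^2 - 3*x + 2*y

1. deg p = 2. No degree-1 curve has this shape.
2. Reading off the gridlines: among the integer gridlines, it crosses the y-axis at y ∈ {0, 2}; among the integer gridlines, it crosses the x-axis at x ∈ {0, 1}.
3. Assembling these constraints gives the stated polynomial.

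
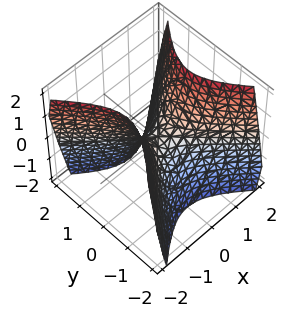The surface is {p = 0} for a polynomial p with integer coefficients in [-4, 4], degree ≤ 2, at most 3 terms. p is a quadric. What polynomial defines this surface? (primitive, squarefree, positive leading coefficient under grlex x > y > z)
Degree: a saddle surface; a quadric, so deg p = 2.
Symmetries: mirror symmetry y ↦ −y ⇒ only even powers of y; mirror symmetry x ↦ −x ⇒ only even powers of x.
Checking where it meets the axes: one y-axis crossing is at y = 0; one z-axis crossing is at z = 0; it meets the x-axis at x = 0 (among the integer gridlines).
Together with the visible shape, these determine p as stated.

3*x^2 - 3*y^2 - 2*z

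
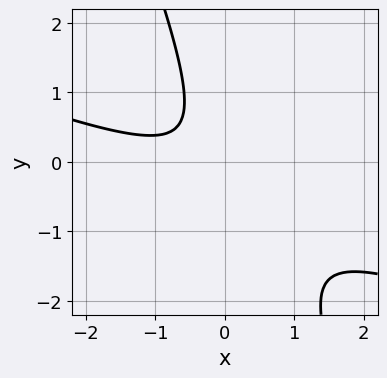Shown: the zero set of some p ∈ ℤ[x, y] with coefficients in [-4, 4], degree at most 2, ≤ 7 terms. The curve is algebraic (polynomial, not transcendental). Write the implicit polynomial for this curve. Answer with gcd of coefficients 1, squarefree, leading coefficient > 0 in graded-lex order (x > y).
x^2 + 3*x*y + y^2 + x + 1

1. The degree is 2 — a generic line meets the curve in up to 2 points.
2. Checking where it meets the axes: it misses every integer gridline on the y-axis; it misses every integer gridline on the x-axis.
3. Solving for integer coefficients yields p as stated.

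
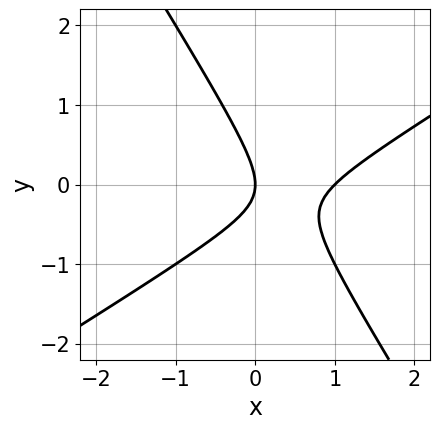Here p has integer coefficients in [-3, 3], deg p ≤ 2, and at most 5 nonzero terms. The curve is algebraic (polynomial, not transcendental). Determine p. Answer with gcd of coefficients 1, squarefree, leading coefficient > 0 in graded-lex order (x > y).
x^2 - x*y - y^2 - x

Degree: no degree-1 curve has this shape, so deg p = 2.
Checking where it meets the axes: the x-axis gridline crossings are at x ∈ {0, 1}; one y-axis crossing is at y = 0.
Fitting integer coefficients to these (and the overall shape) gives p.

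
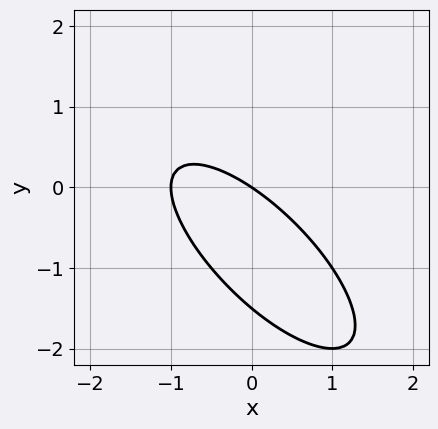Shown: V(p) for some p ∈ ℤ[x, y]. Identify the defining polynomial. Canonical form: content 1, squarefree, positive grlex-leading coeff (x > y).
2*x^2 + 3*x*y + 2*y^2 + 2*x + 3*y

The degree is 2 — no degree-1 curve has this shape.
Observable constraints: among the integer gridlines, it crosses the x-axis at x ∈ {-1, 0}; it crosses the y-axis at the gridline y = 0.
Fitting integer coefficients to these (and the overall shape) gives p.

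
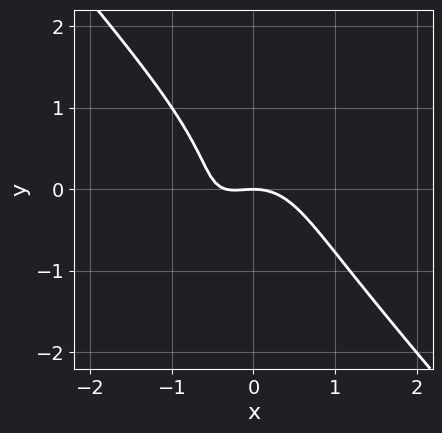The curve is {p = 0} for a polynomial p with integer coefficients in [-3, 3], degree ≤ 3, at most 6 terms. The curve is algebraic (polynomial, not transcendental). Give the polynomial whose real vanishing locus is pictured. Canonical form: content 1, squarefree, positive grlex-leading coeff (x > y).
1. Degree: a generic line meets the curve in up to 3 points, so deg p = 3.
2. From the axis intercepts and sections: one y-axis crossing is at y = 0; it meets the x-axis at x = 0 (among the integer gridlines).
3. These observations pin down the coefficients.

3*x^3 + 2*y^3 + x^2 + 2*x*y + 2*y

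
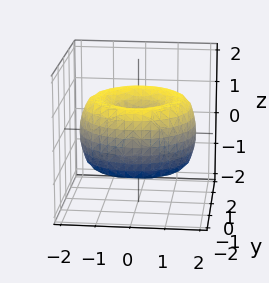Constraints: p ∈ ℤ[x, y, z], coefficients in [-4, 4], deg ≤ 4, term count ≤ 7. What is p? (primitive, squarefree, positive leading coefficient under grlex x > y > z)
1. Degree: the shape is more complex than any degree-3 surface, so deg p = 4.
2. By symmetry, every cross-section ⟂ z is a circle, so x, y appear only via x² + y².
3. Checking where it meets the axes: it meets the y-axis at y = 0 (among the integer gridlines); it meets the x-axis at x = 0 (among the integer gridlines); it meets the z-axis at z = 0 (among the integer gridlines).
4. These observations pin down the coefficients.

x^4 + 2*x^2*y^2 + y^4 - 3*x^2 - 3*y^2 + 2*z^2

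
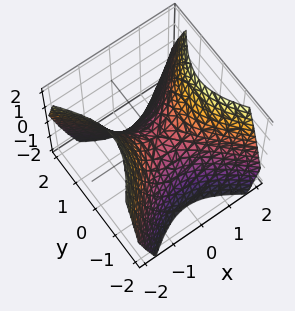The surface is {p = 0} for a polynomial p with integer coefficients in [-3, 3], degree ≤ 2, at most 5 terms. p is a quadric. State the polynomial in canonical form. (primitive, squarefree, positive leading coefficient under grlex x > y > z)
x^2 - y^2 - z

1. The degree is 2 — a saddle surface; a quadric.
2. Symmetries: the y ↦ −y reflection is a symmetry, so y appears only in even powers; it's symmetric under x → −x, forcing even powers of x.
3. Observable constraints: it meets the z-axis at z = 0 (among the integer gridlines); it meets the y-axis at y = 0 (among the integer gridlines); it crosses the x-axis at the gridline x = 0.
4. The integer polynomial consistent with all of this is the stated p.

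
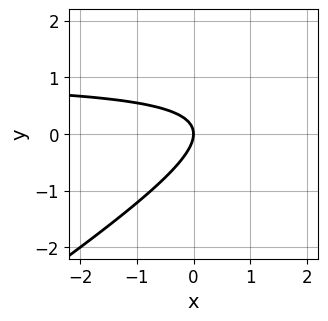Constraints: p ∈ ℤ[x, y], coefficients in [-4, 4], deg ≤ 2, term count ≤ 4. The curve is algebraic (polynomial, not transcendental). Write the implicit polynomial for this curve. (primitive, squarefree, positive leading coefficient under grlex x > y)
First, deg p = 2. A generic line meets the curve in up to 2 points.
Next, reading off the gridlines: it crosses the x-axis at the gridline x = 0; one y-axis crossing is at y = 0.
Finally, putting this together gives p.

2*x*y - 3*y^2 - 2*x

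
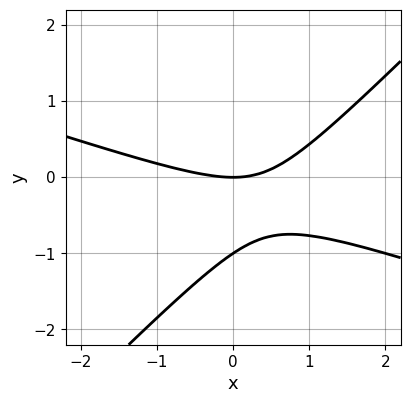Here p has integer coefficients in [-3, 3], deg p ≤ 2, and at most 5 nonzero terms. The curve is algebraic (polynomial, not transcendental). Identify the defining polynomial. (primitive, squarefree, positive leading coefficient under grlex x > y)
First, the degree is 2 — no degree-1 curve has this shape.
Next, checking where it meets the axes: one x-axis crossing is at x = 0; the y-axis gridline crossings are at y ∈ {-1, 0}.
Finally, together with the visible shape, these determine p as stated.

x^2 + 2*x*y - 3*y^2 - 3*y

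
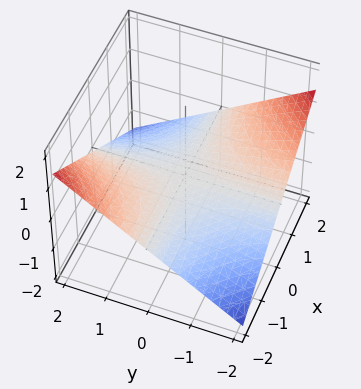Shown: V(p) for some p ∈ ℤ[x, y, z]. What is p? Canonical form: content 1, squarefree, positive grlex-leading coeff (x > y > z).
deg p = 2. A hyperbolic paraboloid; a quadric.
Against the integer gridlines: it meets the z-axis at z = 0 (among the integer gridlines); every point of the x-axis in the box is on the surface; the visible y-axis segment lies entirely on the surface.
These observations pin down the coefficients.

x*y + 3*z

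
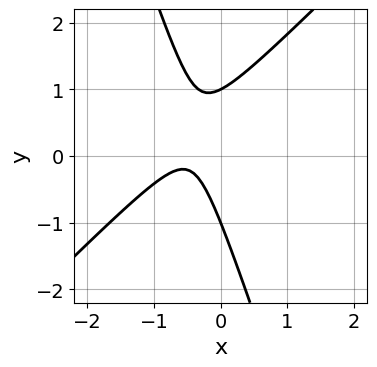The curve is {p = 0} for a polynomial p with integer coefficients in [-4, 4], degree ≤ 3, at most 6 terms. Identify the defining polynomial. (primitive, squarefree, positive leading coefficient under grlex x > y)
deg p = 2. The shape is more complex than any degree-1 curve.
From the axis intercepts and sections: the y-axis gridline crossings are at y ∈ {-1, 1}; the curve avoids every integer x-axis point in the box.
Together with the visible shape, these determine p as stated.

3*x^2 - 2*x*y - y^2 + 3*x + 1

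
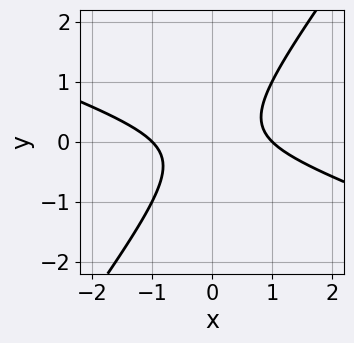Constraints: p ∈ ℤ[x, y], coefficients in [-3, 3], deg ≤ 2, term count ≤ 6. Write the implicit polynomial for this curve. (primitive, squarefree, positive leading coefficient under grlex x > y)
x^2 + 2*x*y - 2*y^2 - 1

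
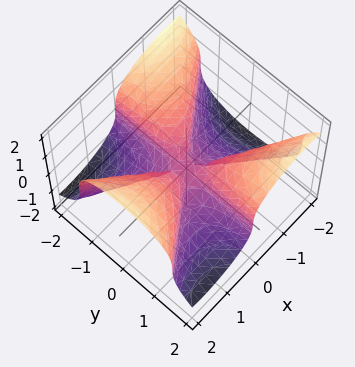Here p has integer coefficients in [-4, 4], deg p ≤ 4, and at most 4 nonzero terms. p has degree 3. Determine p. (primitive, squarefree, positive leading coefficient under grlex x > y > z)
First, degree: no degree-2 surface has this shape, so deg p = 3.
Next, reading off the gridlines: every point of the y-axis in the box is on the surface; it crosses the x-axis at the gridline x = 0.
Finally, these observations pin down the coefficients.

x^3 - 2*x*y^2 - 3*z^3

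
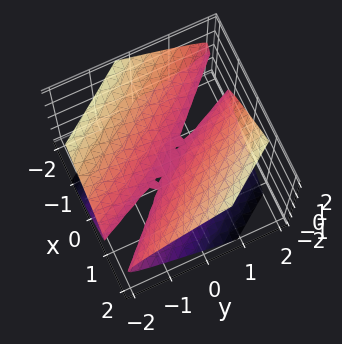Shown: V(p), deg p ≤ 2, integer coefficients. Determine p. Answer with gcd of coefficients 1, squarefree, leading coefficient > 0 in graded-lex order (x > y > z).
First, degree: a generic line meets the surface in up to 2 points, so deg p = 2.
Then, observable constraints: one y-axis crossing is at y = 0; it meets the x-axis at x = 0 (among the integer gridlines); it crosses the z-axis at the gridline z = 0.
Finally, assembling these constraints gives the stated polynomial.

2*x^2 + 3*x*y + y^2 - 3*z^2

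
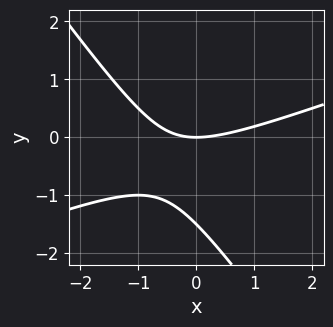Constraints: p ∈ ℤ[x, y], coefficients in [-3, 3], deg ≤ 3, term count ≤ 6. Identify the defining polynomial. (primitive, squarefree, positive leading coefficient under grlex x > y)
(a) Degree: no degree-1 curve has this shape, so deg p = 2.
(b) From the visible intercepts: one x-axis crossing is at x = 0; one y-axis crossing is at y = 0.
(c) The integer polynomial consistent with all of this is the stated p.

x^2 - 2*x*y - 2*y^2 - 3*y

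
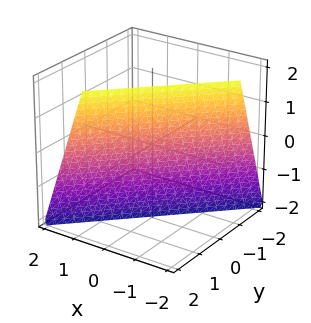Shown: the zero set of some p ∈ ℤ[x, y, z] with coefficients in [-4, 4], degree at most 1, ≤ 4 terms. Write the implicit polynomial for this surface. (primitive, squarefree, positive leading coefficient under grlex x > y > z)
First, deg p = 1. The surface is flat (a plane).
Next, from the visible intercepts: it crosses the z-axis at the gridline z = -2.
Finally, solving for integer coefficients yields p as stated.

3*x - 3*y + z + 2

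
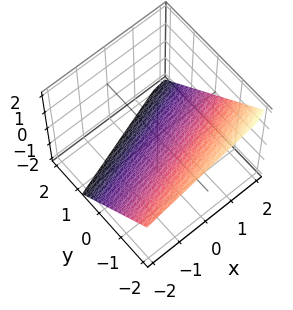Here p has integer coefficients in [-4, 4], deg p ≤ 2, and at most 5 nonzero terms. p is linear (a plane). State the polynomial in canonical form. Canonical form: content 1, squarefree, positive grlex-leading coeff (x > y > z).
First, the degree is 1 — the surface is flat (a plane).
Next, against the integer gridlines: one x-axis crossing is at x = 2.
Finally, solving for integer coefficients yields p as stated.

x - 3*y - 3*z - 2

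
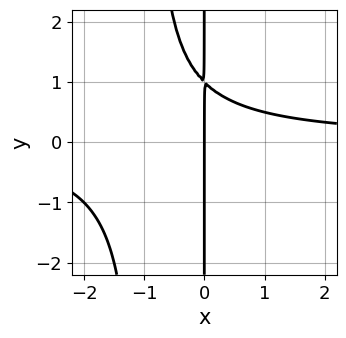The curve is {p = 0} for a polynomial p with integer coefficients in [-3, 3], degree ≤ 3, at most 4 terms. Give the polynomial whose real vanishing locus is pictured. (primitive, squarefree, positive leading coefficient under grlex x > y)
x^2*y + x*y - x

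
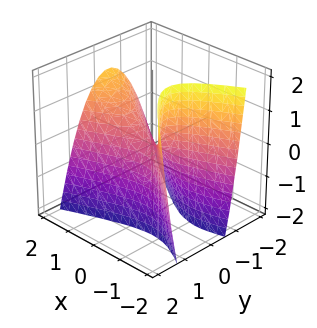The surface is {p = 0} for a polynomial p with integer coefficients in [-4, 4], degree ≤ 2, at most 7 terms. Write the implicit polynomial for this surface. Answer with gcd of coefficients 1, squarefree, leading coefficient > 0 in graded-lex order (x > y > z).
1. deg p = 2. The shape is more complex than any degree-1 surface.
2. Observable constraints: it crosses the y-axis at the gridline y = 0; one x-axis crossing is at x = 0; it meets the z-axis at z = 0 (among the integer gridlines).
3. Putting this together gives p.

x^2 - x*y - x*z - 3*y^2 - z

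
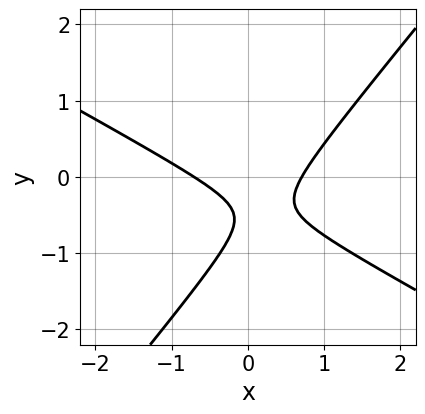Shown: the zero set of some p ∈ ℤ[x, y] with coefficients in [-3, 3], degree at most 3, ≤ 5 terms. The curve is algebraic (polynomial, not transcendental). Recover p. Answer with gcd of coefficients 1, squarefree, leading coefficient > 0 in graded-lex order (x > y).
First, degree: a generic line meets the curve in up to 2 points, so deg p = 2.
Then, reading off the gridlines: no y-intercept at any integer in the box.
Finally, together with the visible shape, these determine p as stated.

2*x^2 + 2*x*y - 3*y^2 - 3*y - 1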